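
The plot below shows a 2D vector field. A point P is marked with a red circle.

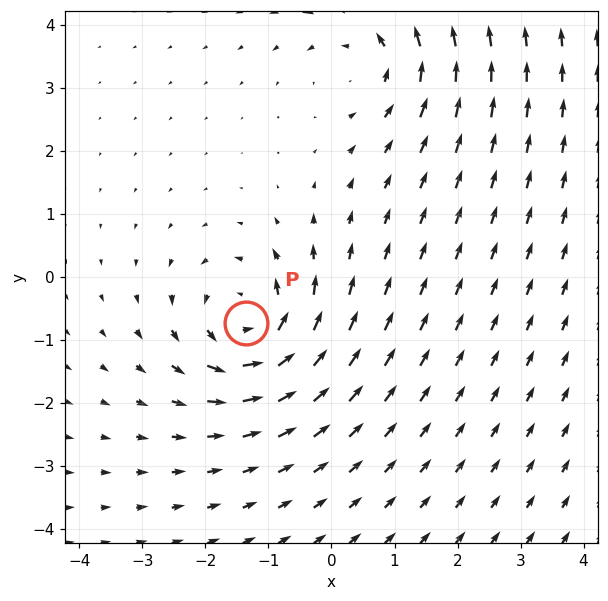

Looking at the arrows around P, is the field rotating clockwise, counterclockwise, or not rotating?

counterclockwise

Near P at (-1.4, -0.7) the arrows circulate counterclockwise. The curl (z-component) there is about +6; positive curl means counterclockwise rotation.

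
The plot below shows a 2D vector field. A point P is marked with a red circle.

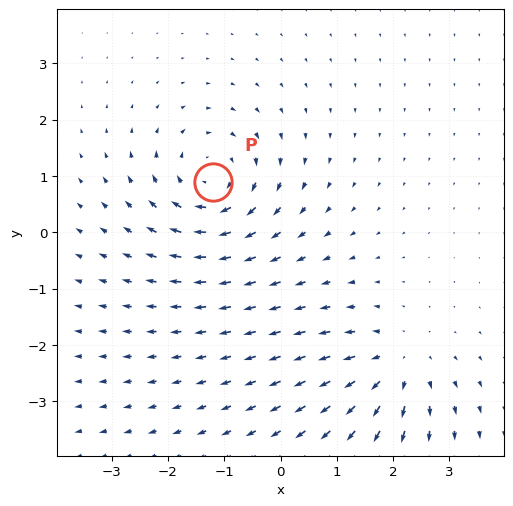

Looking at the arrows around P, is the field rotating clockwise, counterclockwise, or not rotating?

Near P at (-1.2, 0.9) the arrows circulate clockwise. The curl (z-component) there is about -5; negative curl means clockwise rotation.

clockwise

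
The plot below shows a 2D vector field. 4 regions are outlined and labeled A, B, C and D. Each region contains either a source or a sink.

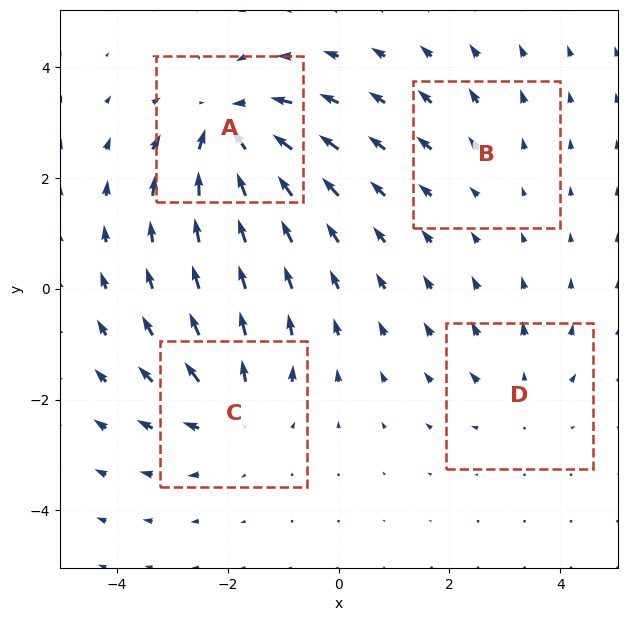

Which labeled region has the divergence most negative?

Divergence at each region's feature centre — A: about -7, B: about +2, C: about +5, D: about +3. Region A is most negative.

A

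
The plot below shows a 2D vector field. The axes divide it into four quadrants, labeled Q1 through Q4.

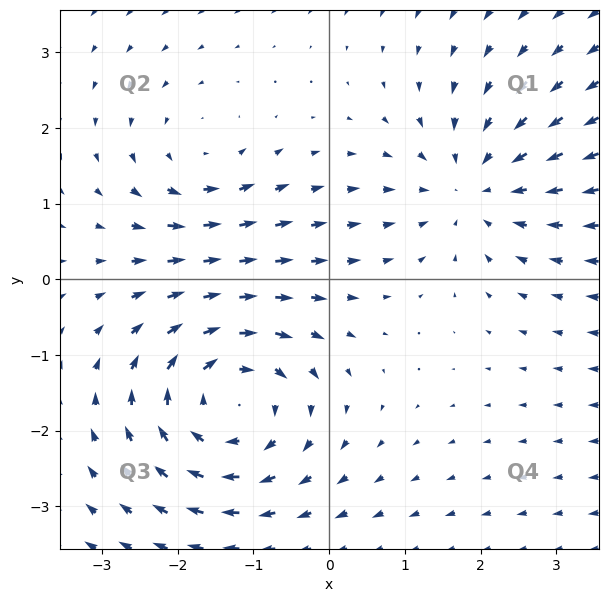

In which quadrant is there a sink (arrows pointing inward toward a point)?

The sink sits at approximately (1.9, 1.2), which lies in quadrant Q1. The divergence there is about -3, negative as expected for a sink.

Q1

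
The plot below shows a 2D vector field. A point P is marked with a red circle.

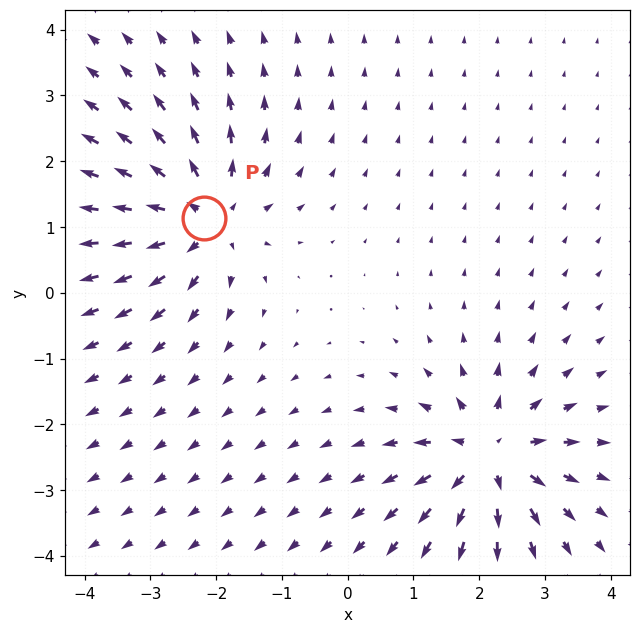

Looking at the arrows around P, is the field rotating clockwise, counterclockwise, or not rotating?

Near P at (-2.2, 1.1) the arrows show no circulation. The curl there is ≈0.

not rotating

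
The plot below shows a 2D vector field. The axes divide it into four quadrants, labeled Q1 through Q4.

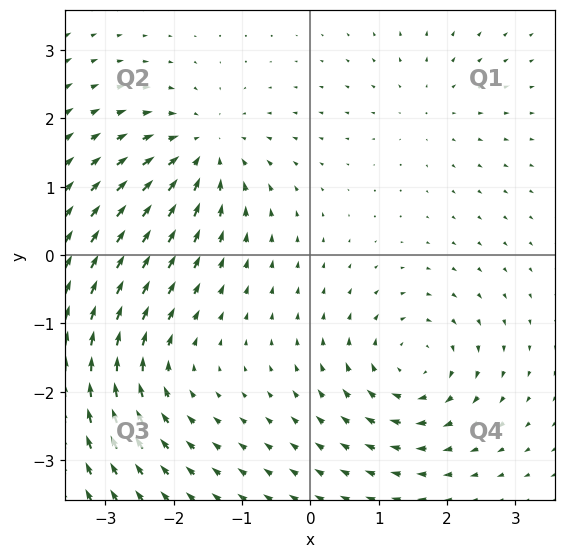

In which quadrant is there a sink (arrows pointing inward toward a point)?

The sink sits at approximately (-1.6, 1.5), which lies in quadrant Q2. The divergence there is about -6, negative as expected for a sink.

Q2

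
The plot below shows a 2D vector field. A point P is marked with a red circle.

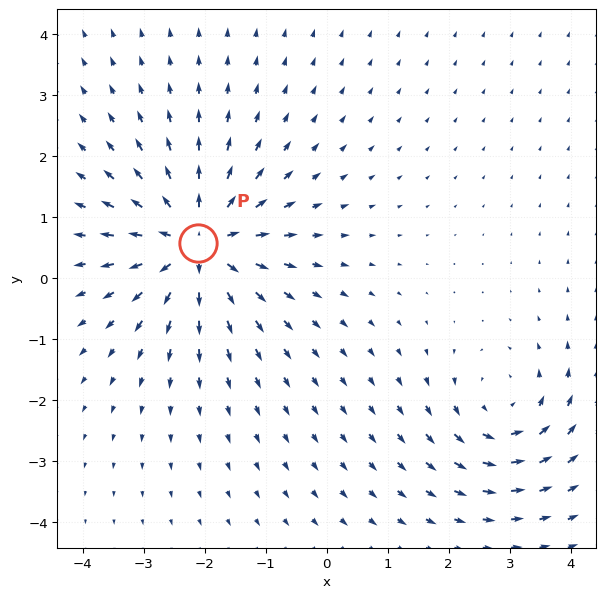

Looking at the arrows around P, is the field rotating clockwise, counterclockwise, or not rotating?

not rotating

Near P at (-2.1, 0.6) the arrows show no circulation. The curl there is ≈0.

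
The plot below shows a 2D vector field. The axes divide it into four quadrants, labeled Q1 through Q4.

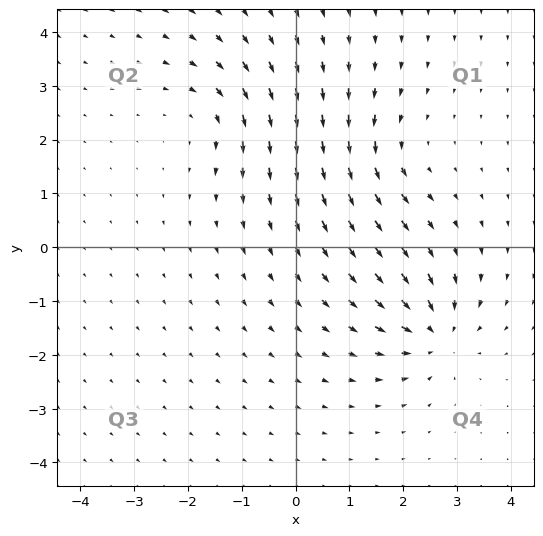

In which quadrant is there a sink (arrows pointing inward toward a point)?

The sink sits at approximately (2.6, -1.6), which lies in quadrant Q4. The divergence there is about -6, negative as expected for a sink.

Q4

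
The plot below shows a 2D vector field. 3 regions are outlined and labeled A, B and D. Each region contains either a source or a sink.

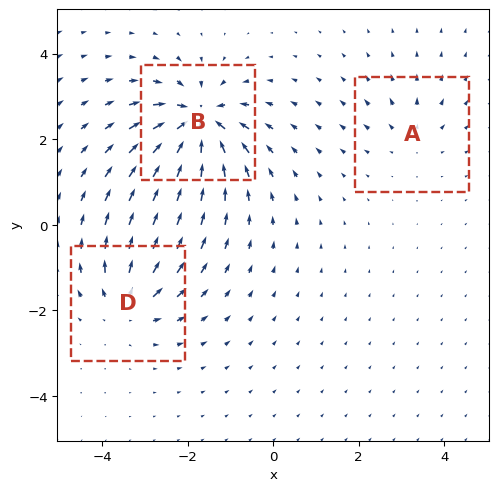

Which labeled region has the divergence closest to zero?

Divergence at each region's feature centre — A: about +2, B: about -7, D: about +4. Region A is closest to zero.

A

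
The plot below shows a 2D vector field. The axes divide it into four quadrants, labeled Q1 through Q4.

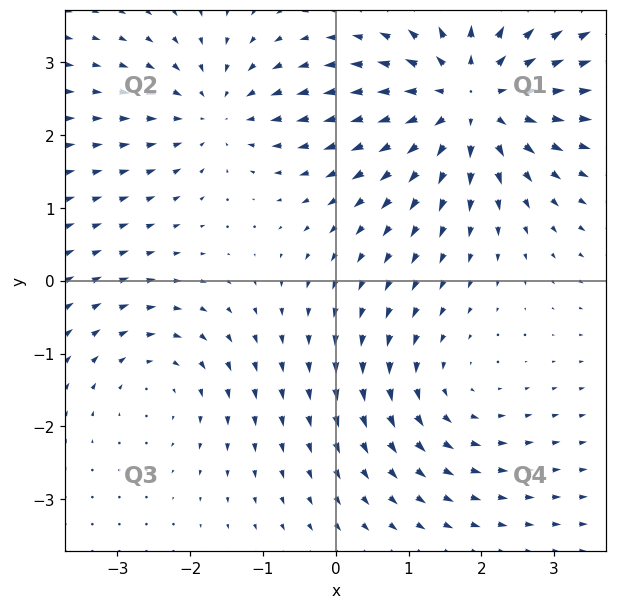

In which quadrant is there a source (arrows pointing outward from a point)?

The source sits at approximately (1.8, 2.5), which lies in quadrant Q1. The divergence there is about +5, positive as expected for a source.

Q1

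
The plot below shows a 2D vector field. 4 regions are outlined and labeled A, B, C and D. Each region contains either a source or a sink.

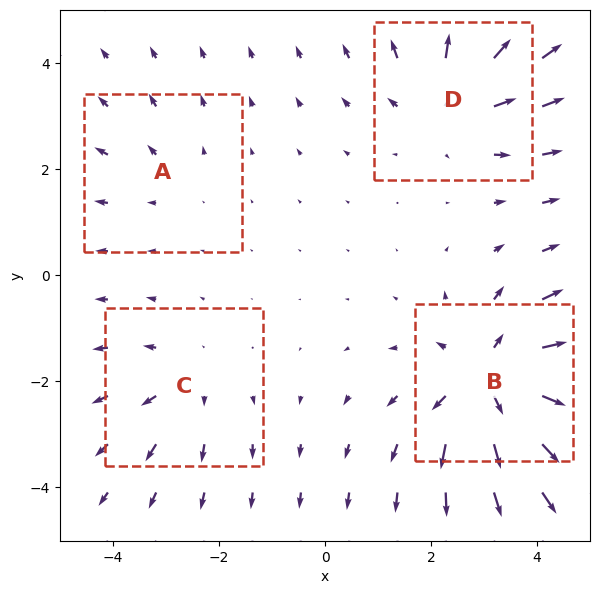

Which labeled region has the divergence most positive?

B

Divergence at each region's feature centre — A: about +2, B: about +7, C: about +3, D: about +4. Region B is most positive.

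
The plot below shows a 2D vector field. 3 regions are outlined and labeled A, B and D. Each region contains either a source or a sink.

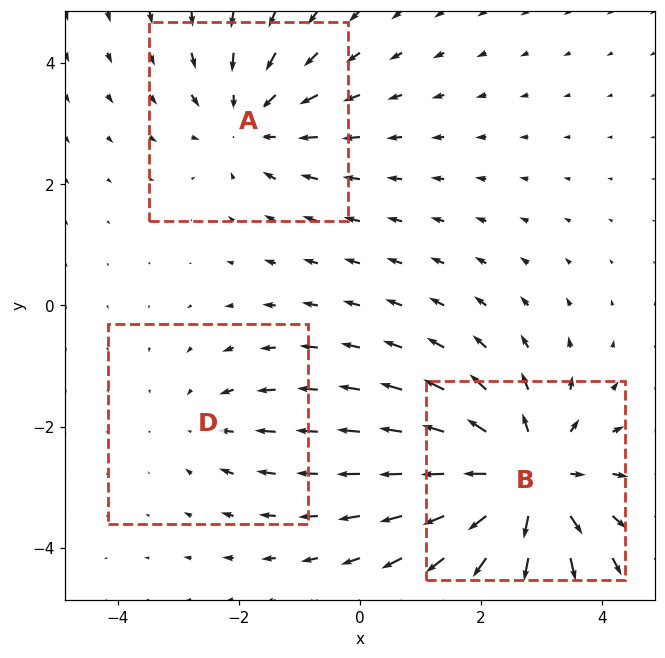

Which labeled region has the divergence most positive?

Divergence at each region's feature centre — A: about -3, B: about +5, D: about -2. Region B is most positive.

B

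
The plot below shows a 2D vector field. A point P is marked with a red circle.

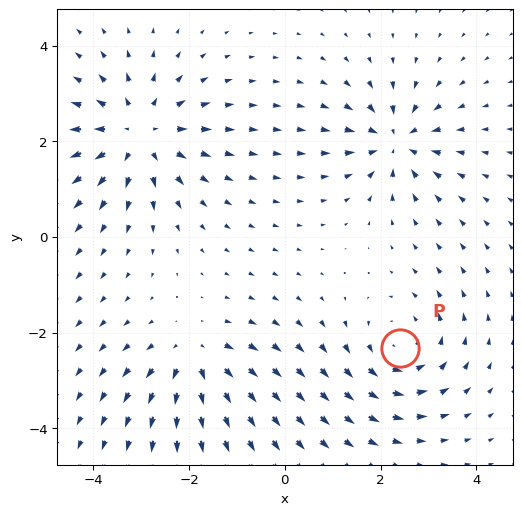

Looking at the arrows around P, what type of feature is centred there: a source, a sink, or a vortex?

At P (2.4, -2.3) the arrows circulate counterclockwise. Divergence ≈0, curl about +3 — near-zero divergence with nonzero curl is a vortex.

vortex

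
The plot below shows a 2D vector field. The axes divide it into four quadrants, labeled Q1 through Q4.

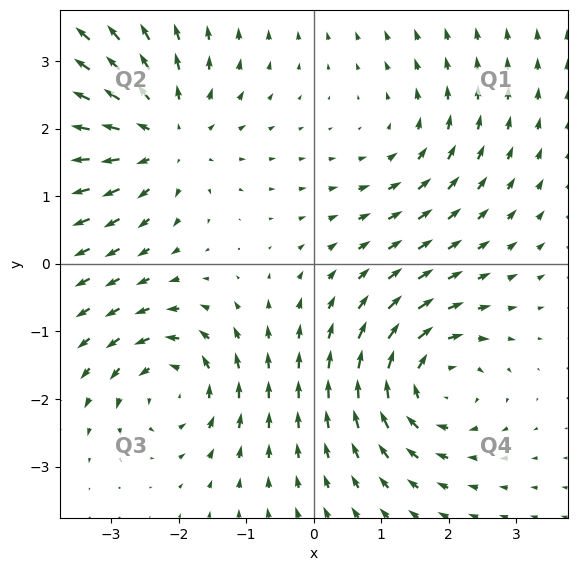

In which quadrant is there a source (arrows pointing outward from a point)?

Q2

The source sits at approximately (-2.2, 1.9), which lies in quadrant Q2. The divergence there is about +5, positive as expected for a source.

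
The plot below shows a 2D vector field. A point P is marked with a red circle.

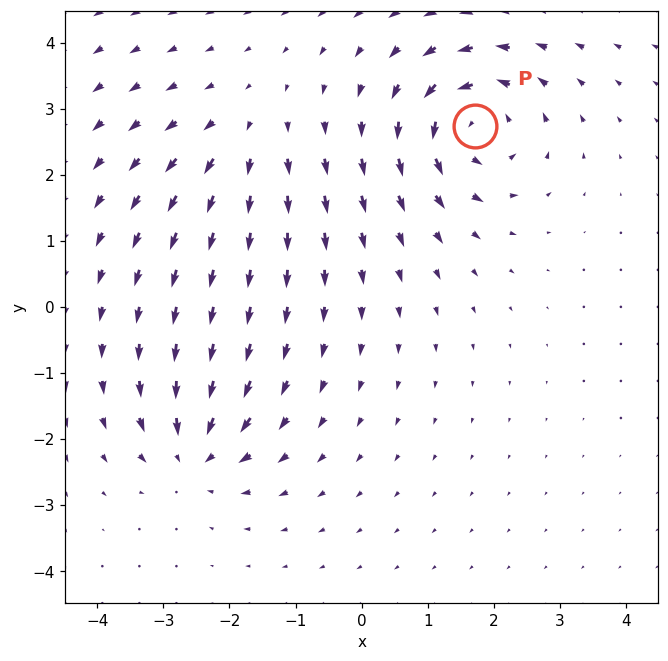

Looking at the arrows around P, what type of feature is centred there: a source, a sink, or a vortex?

vortex

At P (1.7, 2.7) the arrows circulate counterclockwise. Divergence ≈0, curl about +6 — near-zero divergence with nonzero curl is a vortex.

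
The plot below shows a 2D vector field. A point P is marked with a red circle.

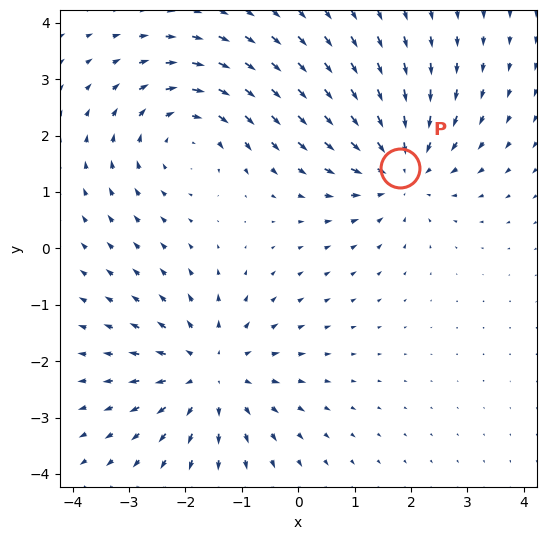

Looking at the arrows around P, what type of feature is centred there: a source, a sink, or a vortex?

At P (1.8, 1.4) the arrows converge inward. Divergence about -3, curl ≈0 — negative divergence with near-zero curl is a sink.

sink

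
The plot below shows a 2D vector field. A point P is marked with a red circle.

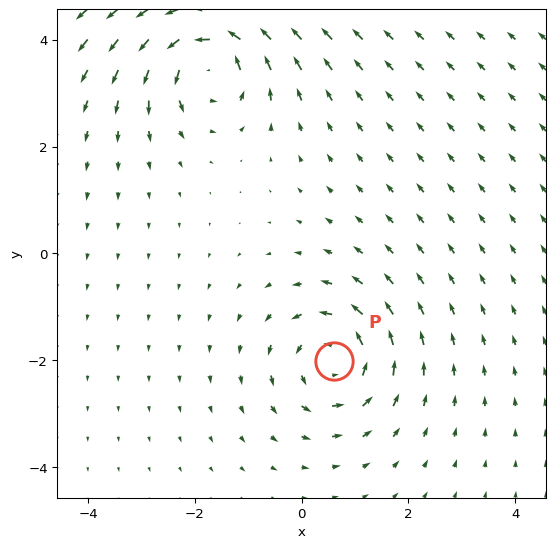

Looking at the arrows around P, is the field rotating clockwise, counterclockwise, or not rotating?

Near P at (0.6, -2.0) the arrows circulate counterclockwise. The curl (z-component) there is about +4; positive curl means counterclockwise rotation.

counterclockwise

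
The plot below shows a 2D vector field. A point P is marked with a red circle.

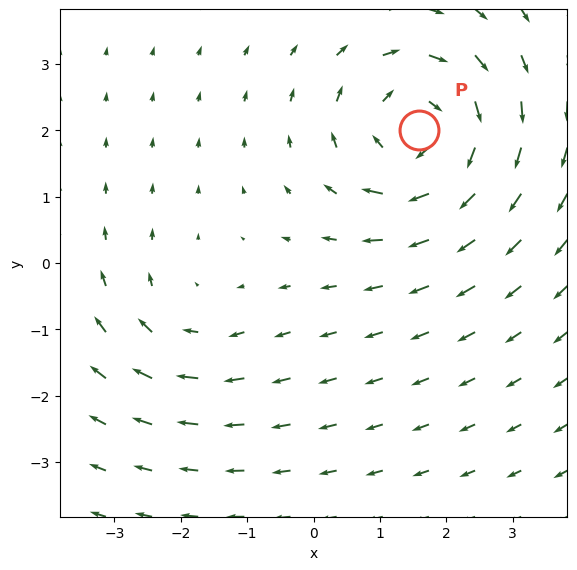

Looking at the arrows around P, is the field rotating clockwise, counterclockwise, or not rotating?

Near P at (1.6, 2.0) the arrows circulate clockwise. The curl (z-component) there is about -5; negative curl means clockwise rotation.

clockwise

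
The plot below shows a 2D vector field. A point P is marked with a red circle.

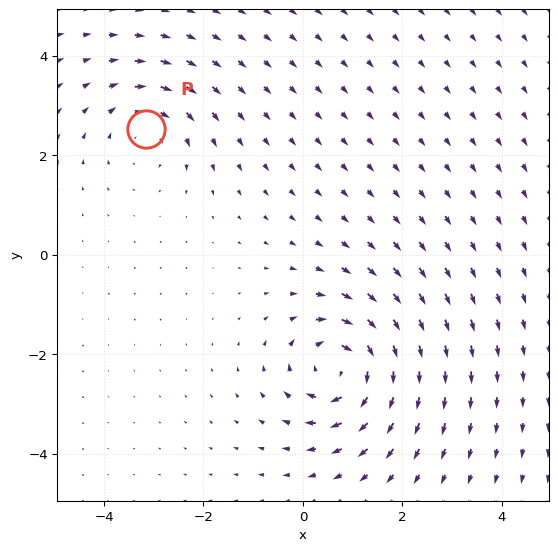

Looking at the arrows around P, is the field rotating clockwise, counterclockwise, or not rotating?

clockwise

Near P at (-3.1, 2.5) the arrows circulate clockwise. The curl (z-component) there is about -3; negative curl means clockwise rotation.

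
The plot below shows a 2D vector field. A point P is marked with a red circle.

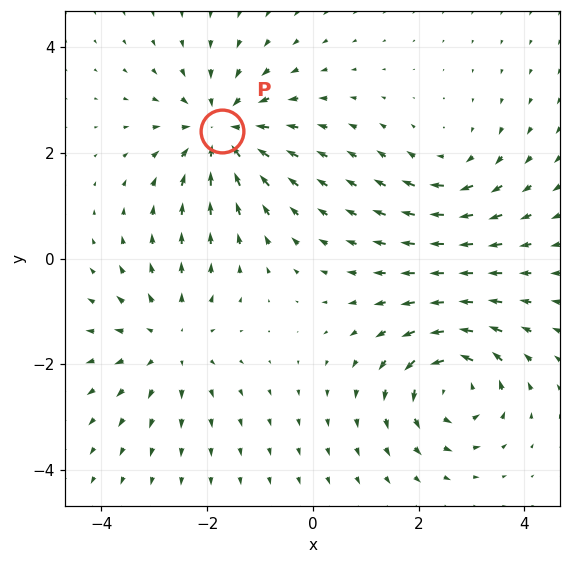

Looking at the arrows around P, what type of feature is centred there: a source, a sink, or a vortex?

sink

At P (-1.7, 2.4) the arrows converge inward. Divergence about -5, curl ≈0 — negative divergence with near-zero curl is a sink.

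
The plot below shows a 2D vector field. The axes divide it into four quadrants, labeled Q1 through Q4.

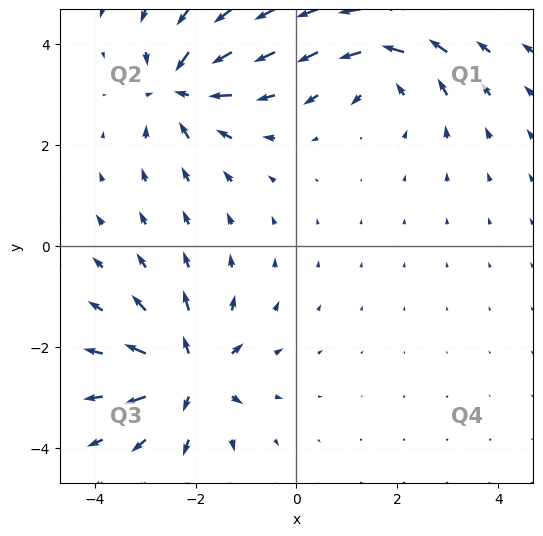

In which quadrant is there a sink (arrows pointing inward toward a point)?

Q2

The sink sits at approximately (-2.3, 3.1), which lies in quadrant Q2. The divergence there is about -6, negative as expected for a sink.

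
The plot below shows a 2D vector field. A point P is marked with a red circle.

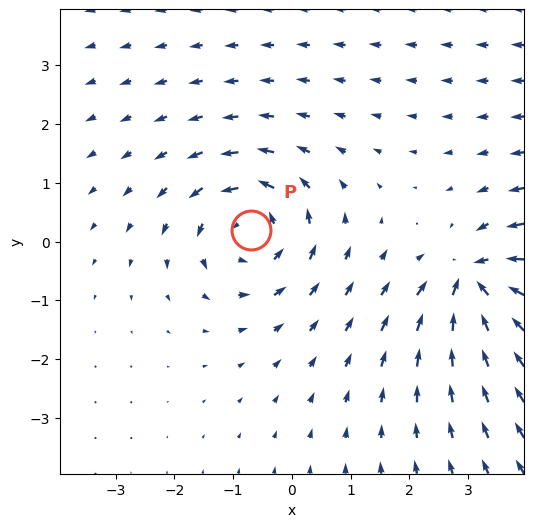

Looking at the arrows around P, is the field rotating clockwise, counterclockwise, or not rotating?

Near P at (-0.7, 0.2) the arrows circulate counterclockwise. The curl (z-component) there is about +4; positive curl means counterclockwise rotation.

counterclockwise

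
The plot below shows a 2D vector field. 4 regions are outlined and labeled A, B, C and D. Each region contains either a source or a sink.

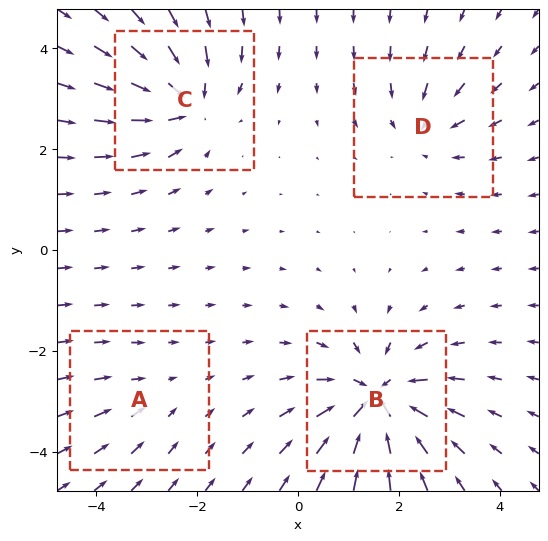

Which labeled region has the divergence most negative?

Divergence at each region's feature centre — A: about -2, B: about -8, C: about -6, D: about -4. Region B is most negative.

B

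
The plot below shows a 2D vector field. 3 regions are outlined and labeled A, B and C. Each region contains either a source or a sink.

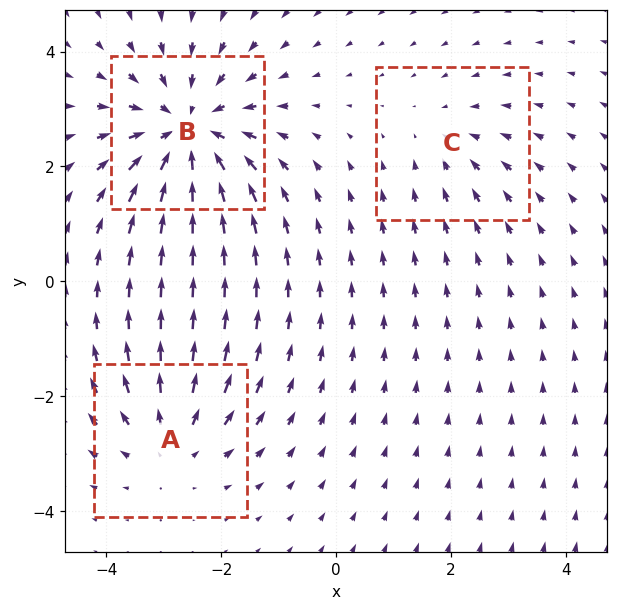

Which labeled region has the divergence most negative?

B

Divergence at each region's feature centre — A: about +3, B: about -5, C: about -2. Region B is most negative.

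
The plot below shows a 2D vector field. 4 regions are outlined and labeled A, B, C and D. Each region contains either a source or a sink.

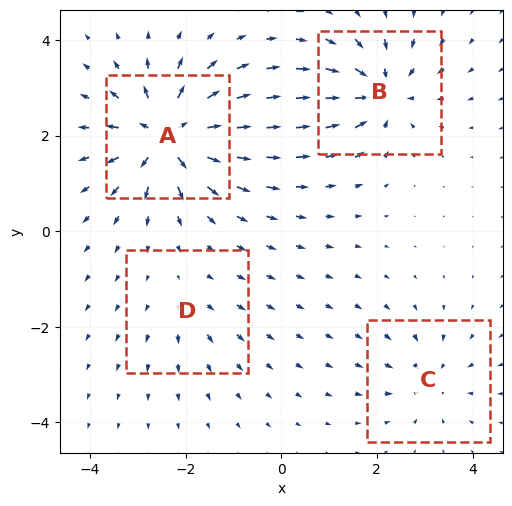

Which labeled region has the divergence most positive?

Divergence at each region's feature centre — A: about +9, B: about -6, C: about -4, D: about +2. Region A is most positive.

A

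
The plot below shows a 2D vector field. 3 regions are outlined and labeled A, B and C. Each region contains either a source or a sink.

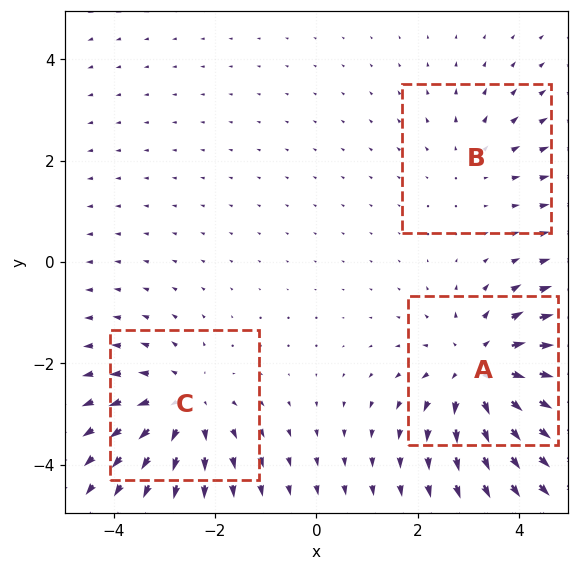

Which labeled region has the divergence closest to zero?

B

Divergence at each region's feature centre — A: about +4, B: about +2, C: about +3. Region B is closest to zero.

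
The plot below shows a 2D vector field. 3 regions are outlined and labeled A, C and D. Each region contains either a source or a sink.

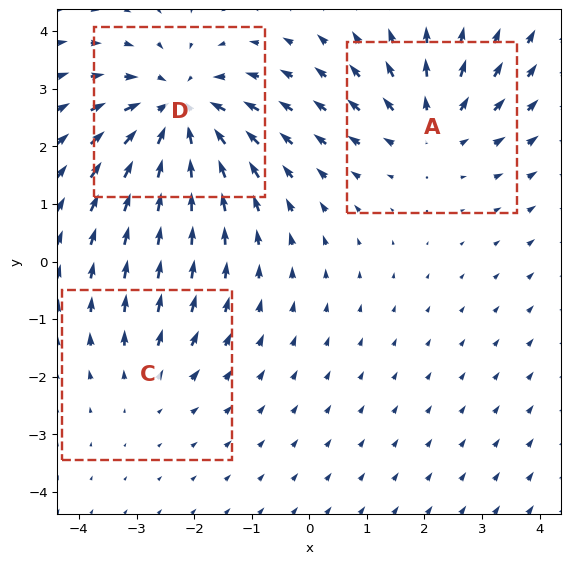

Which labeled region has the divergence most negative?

Divergence at each region's feature centre — A: about +3, C: about +2, D: about -4. Region D is most negative.

D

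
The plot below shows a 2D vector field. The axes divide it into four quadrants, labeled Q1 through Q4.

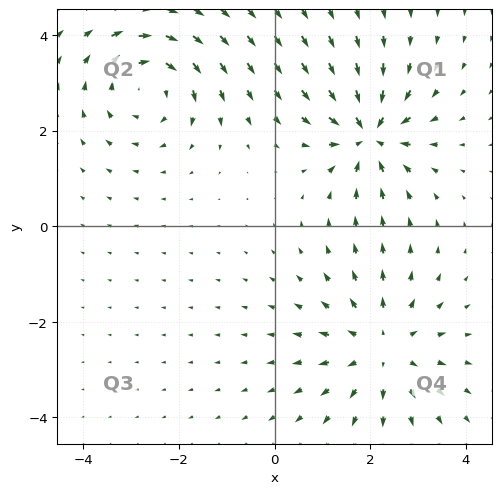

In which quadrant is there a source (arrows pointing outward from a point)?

Q4

The source sits at approximately (2.3, -2.6), which lies in quadrant Q4. The divergence there is about +4, positive as expected for a source.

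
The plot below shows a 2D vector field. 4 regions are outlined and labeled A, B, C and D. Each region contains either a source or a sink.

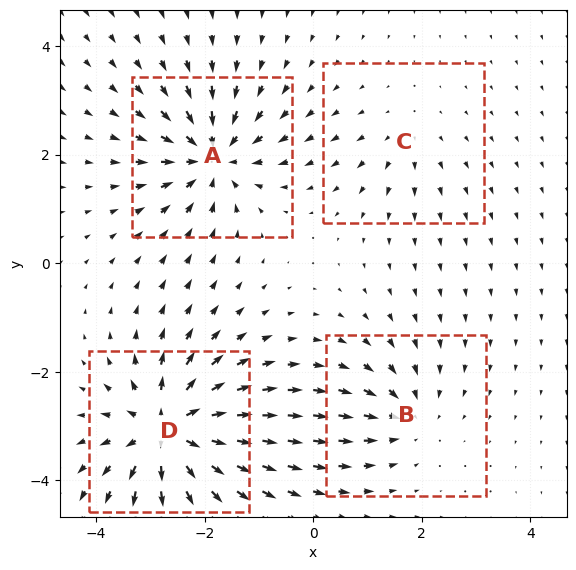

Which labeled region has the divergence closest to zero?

Divergence at each region's feature centre — A: about -6, B: about -4, C: about +2, D: about +8. Region C is closest to zero.

C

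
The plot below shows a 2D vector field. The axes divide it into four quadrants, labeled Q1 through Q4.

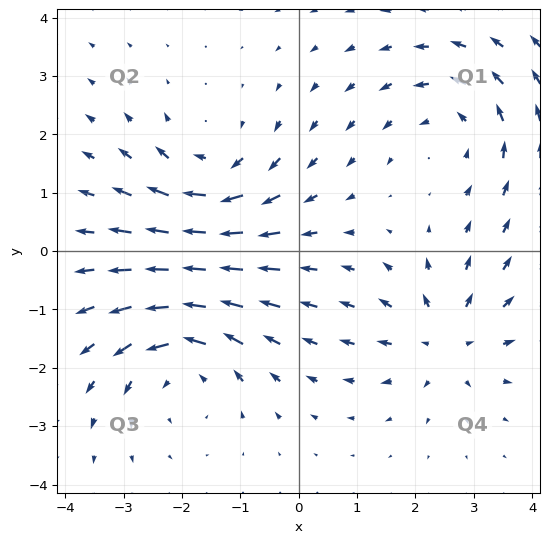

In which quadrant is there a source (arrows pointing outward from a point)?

Q4

The source sits at approximately (2.5, -1.5), which lies in quadrant Q4. The divergence there is about +3, positive as expected for a source.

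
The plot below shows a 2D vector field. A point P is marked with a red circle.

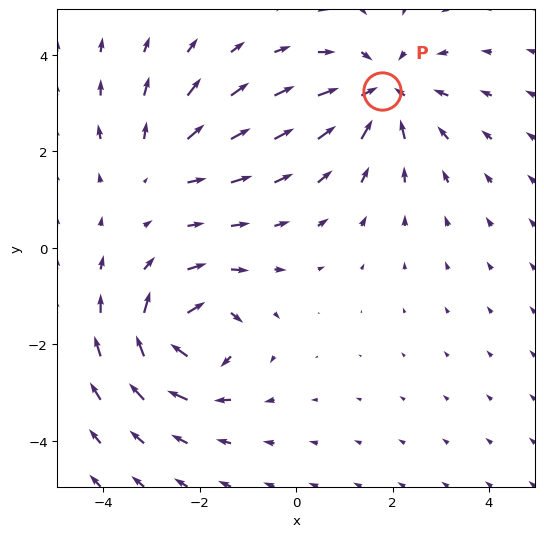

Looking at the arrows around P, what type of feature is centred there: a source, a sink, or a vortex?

At P (1.8, 3.2) the arrows converge inward. Divergence about -5, curl ≈0 — negative divergence with near-zero curl is a sink.

sink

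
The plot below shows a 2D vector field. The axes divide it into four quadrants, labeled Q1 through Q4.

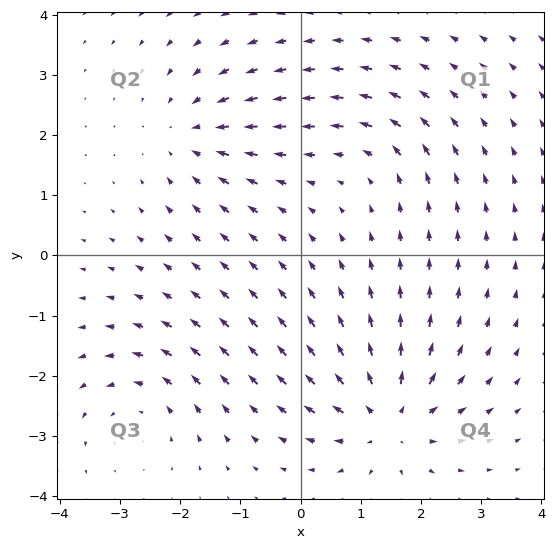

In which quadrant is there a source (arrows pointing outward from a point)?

Q4

The source sits at approximately (1.4, -2.7), which lies in quadrant Q4. The divergence there is about +5, positive as expected for a source.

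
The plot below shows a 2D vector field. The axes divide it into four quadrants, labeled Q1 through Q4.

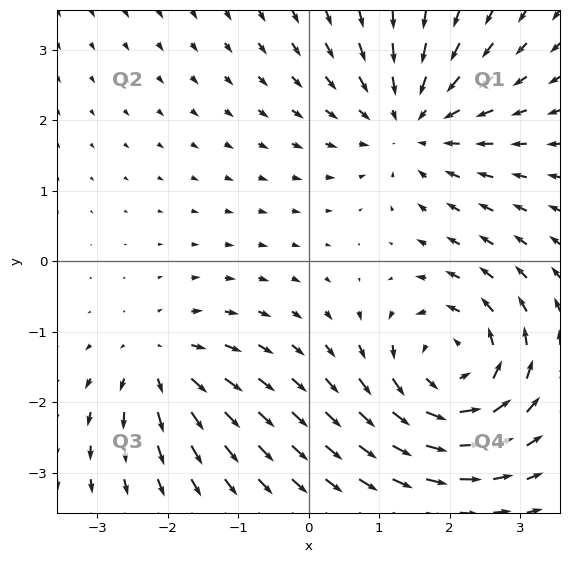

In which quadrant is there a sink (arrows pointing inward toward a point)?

Q1

The sink sits at approximately (1.5, 2.0), which lies in quadrant Q1. The divergence there is about -4, negative as expected for a sink.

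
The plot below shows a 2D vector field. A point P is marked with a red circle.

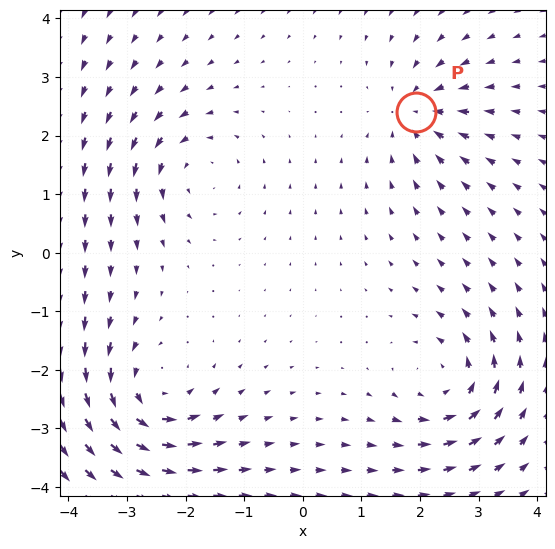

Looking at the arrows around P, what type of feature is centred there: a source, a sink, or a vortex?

At P (1.9, 2.4) the arrows converge inward. Divergence about -4, curl ≈0 — negative divergence with near-zero curl is a sink.

sink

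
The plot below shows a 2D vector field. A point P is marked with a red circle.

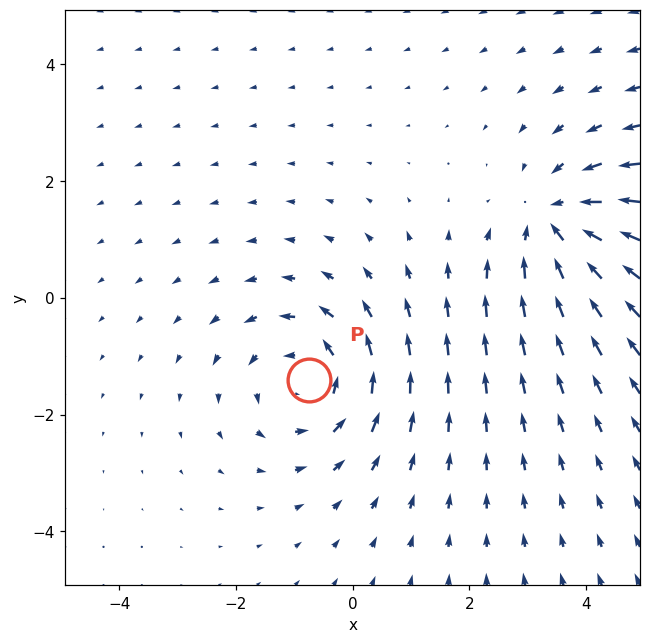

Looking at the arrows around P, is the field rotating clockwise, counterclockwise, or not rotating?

Near P at (-0.7, -1.4) the arrows circulate counterclockwise. The curl (z-component) there is about +4; positive curl means counterclockwise rotation.

counterclockwise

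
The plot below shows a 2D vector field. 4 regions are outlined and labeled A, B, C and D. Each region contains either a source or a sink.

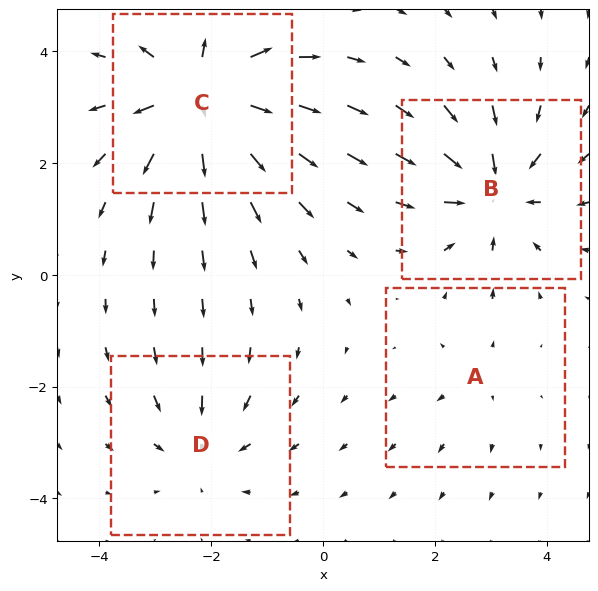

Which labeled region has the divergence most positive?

Divergence at each region's feature centre — A: about +2, B: about -5, C: about +7, D: about -3. Region C is most positive.

C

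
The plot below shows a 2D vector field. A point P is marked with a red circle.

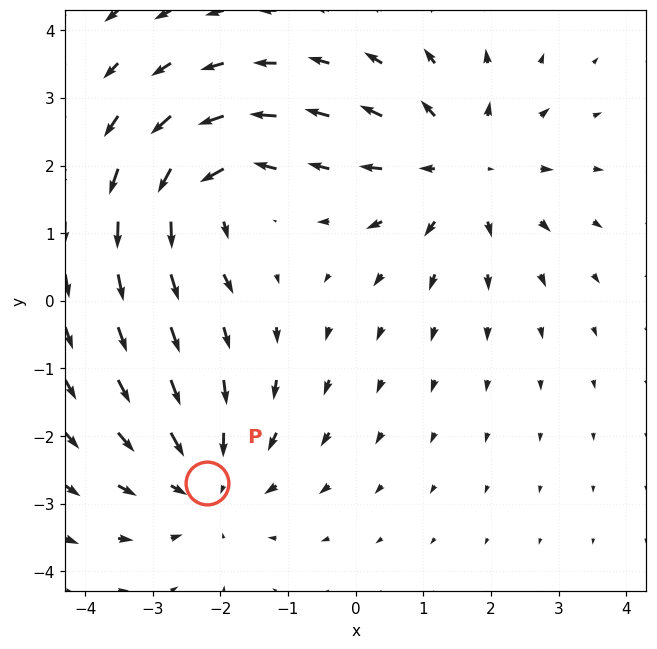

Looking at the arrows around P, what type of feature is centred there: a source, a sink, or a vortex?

sink

At P (-2.2, -2.7) the arrows converge inward. Divergence about -3, curl ≈0 — negative divergence with near-zero curl is a sink.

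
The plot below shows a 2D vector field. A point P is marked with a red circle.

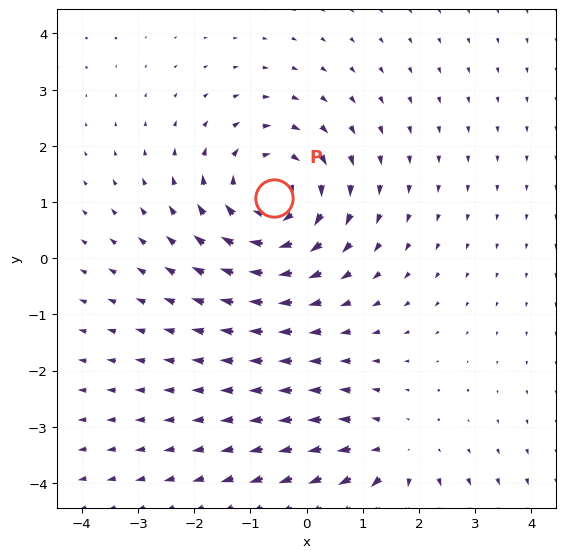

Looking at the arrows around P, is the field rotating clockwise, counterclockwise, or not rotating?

Near P at (-0.6, 1.1) the arrows circulate clockwise. The curl (z-component) there is about -3; negative curl means clockwise rotation.

clockwise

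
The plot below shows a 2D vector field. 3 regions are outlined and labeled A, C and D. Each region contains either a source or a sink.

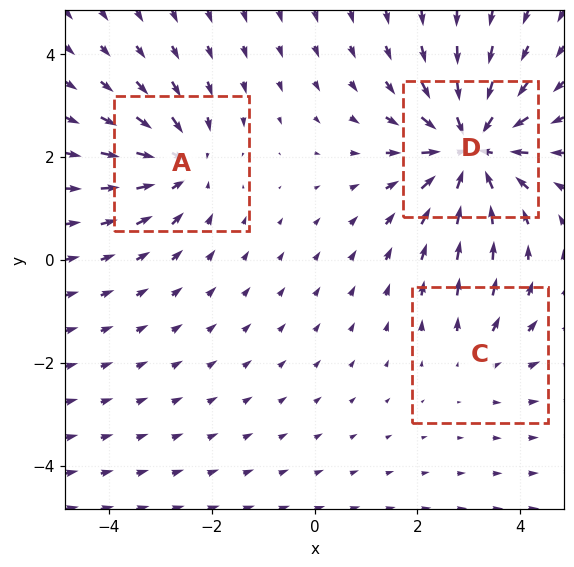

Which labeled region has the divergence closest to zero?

Divergence at each region's feature centre — A: about -4, C: about +2, D: about -6. Region C is closest to zero.

C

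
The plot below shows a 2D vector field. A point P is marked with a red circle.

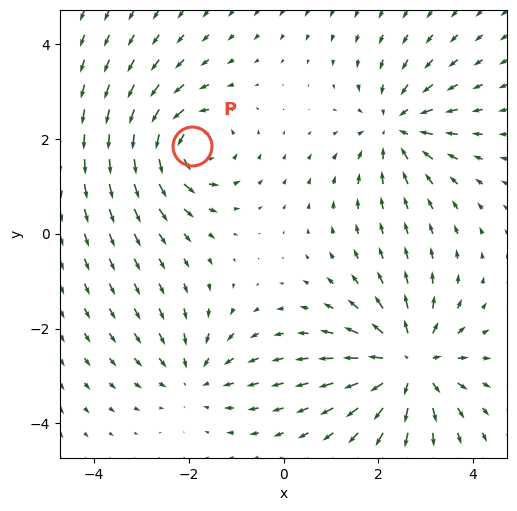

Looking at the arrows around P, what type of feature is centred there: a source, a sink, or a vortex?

At P (-1.9, 1.8) the arrows circulate counterclockwise. Divergence ≈0, curl about +5 — near-zero divergence with nonzero curl is a vortex.

vortex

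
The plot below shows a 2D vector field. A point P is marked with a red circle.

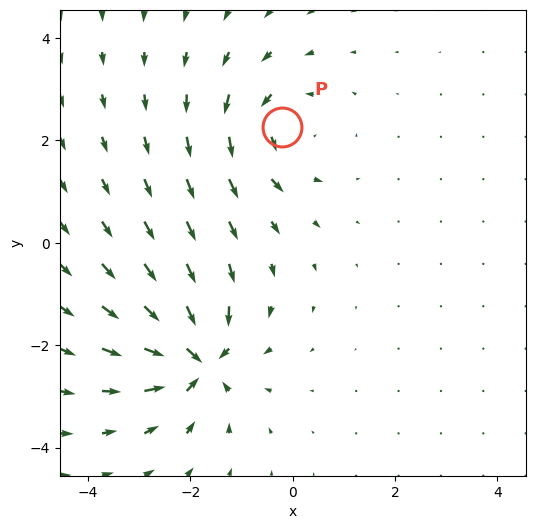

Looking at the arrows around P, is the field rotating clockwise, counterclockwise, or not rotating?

Near P at (-0.2, 2.3) the arrows circulate counterclockwise. The curl (z-component) there is about +3; positive curl means counterclockwise rotation.

counterclockwise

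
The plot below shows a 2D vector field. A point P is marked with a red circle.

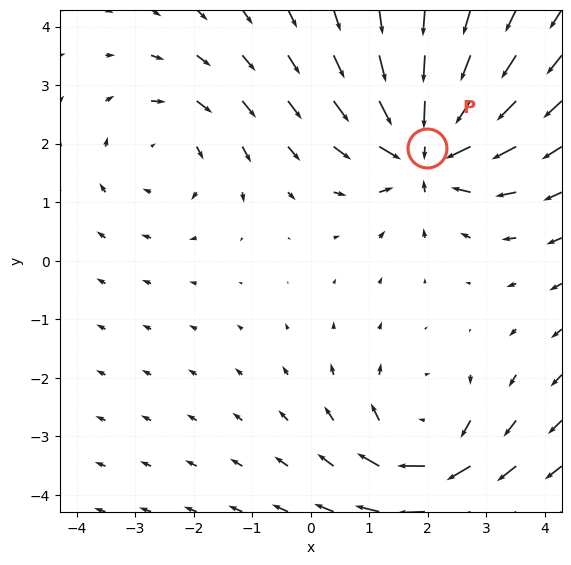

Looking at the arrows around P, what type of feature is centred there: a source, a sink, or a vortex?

sink

At P (2.0, 1.9) the arrows converge inward. Divergence about -6, curl ≈0 — negative divergence with near-zero curl is a sink.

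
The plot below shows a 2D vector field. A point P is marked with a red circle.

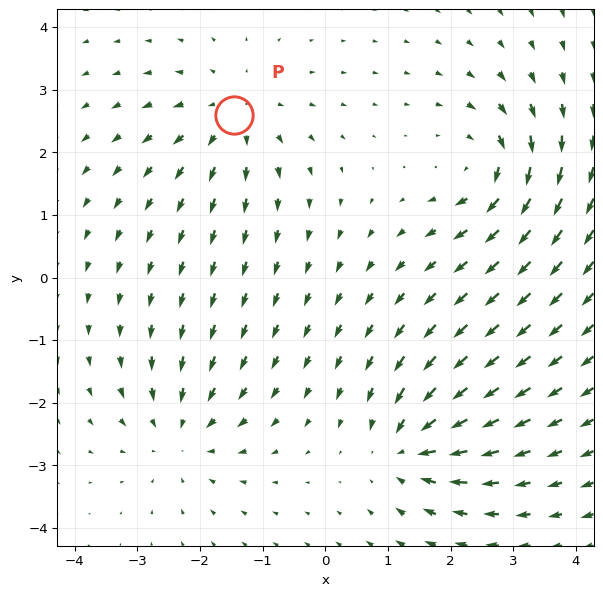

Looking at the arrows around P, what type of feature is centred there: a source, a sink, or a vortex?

source

At P (-1.5, 2.6) the arrows spread outward. Divergence about +4, curl ≈0 — positive divergence with near-zero curl is a source.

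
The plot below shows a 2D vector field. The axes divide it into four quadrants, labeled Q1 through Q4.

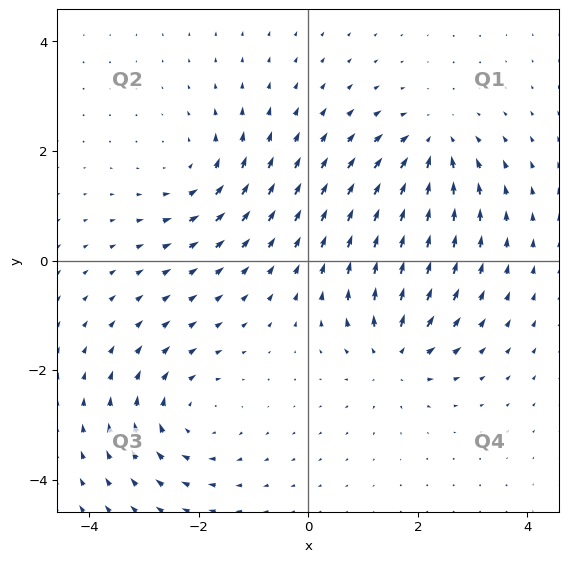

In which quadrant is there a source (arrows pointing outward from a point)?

The source sits at approximately (1.6, -1.7), which lies in quadrant Q4. The divergence there is about +6, positive as expected for a source.

Q4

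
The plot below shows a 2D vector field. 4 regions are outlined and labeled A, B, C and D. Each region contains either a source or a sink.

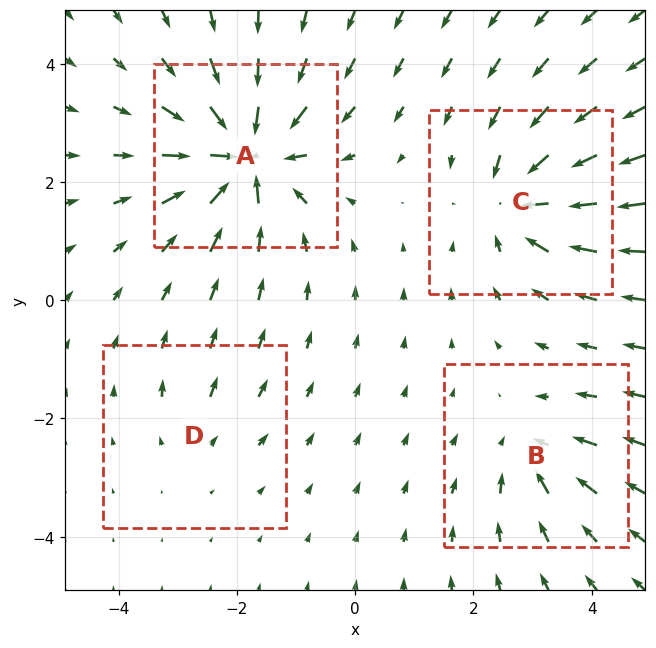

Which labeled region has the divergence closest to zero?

Divergence at each region's feature centre — A: about -9, B: about -4, C: about -6, D: about +2. Region D is closest to zero.

D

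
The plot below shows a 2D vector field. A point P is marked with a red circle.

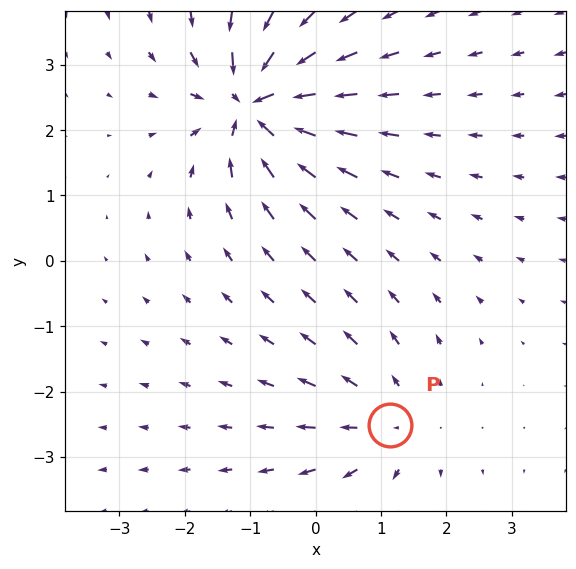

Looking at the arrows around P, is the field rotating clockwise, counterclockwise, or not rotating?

Near P at (1.1, -2.5) the arrows show no circulation. The curl there is ≈0.

not rotating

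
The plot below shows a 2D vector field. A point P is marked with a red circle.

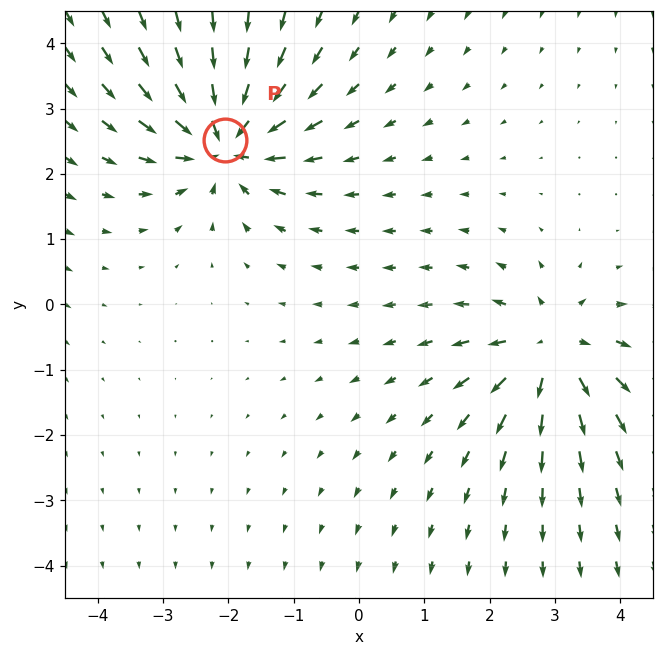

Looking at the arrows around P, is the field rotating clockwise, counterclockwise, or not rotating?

not rotating

Near P at (-2.1, 2.5) the arrows show no circulation. The curl there is ≈0.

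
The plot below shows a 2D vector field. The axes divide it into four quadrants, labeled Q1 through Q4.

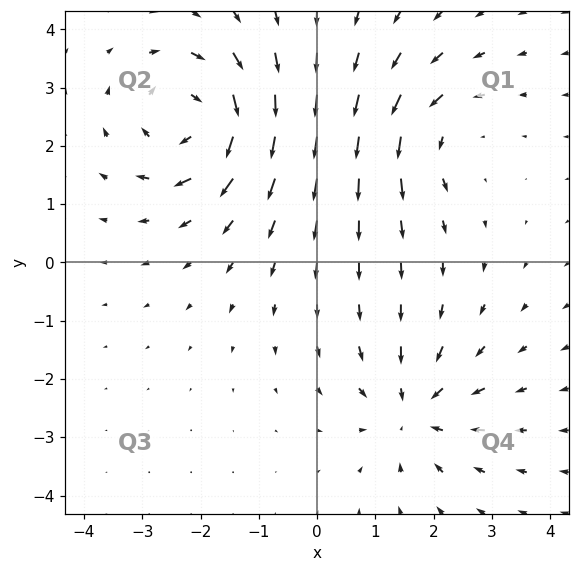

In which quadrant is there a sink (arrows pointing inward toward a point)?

The sink sits at approximately (1.7, -2.5), which lies in quadrant Q4. The divergence there is about -3, negative as expected for a sink.

Q4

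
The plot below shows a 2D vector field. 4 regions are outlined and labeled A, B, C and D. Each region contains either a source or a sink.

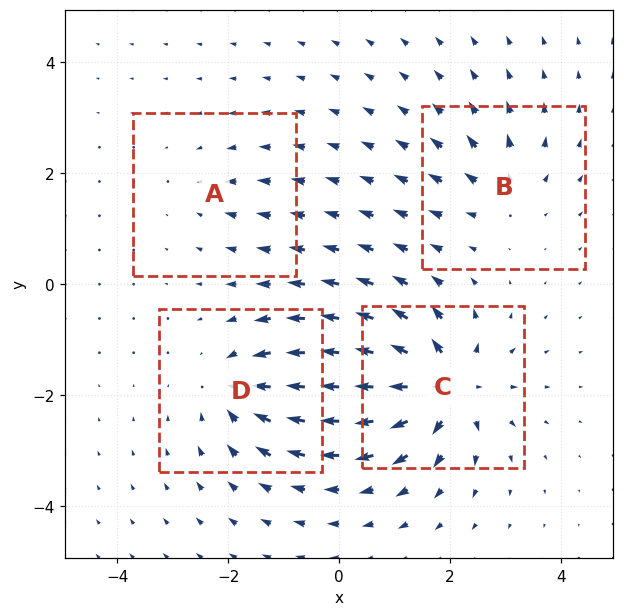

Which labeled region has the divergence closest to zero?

A

Divergence at each region's feature centre — A: about -2, B: about +4, C: about +9, D: about -6. Region A is closest to zero.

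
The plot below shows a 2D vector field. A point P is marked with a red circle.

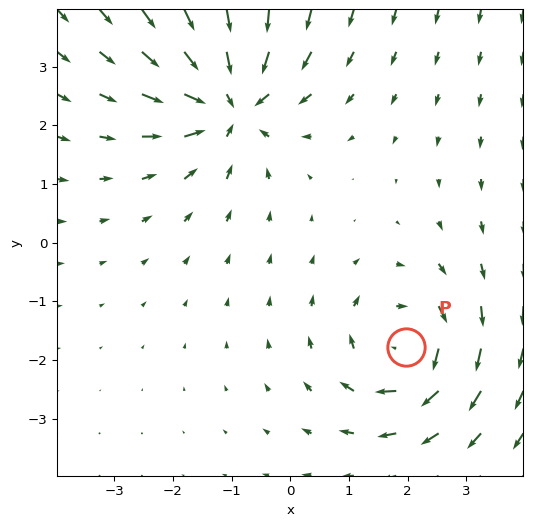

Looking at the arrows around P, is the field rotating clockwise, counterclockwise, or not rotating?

clockwise

Near P at (2.0, -1.8) the arrows circulate clockwise. The curl (z-component) there is about -5; negative curl means clockwise rotation.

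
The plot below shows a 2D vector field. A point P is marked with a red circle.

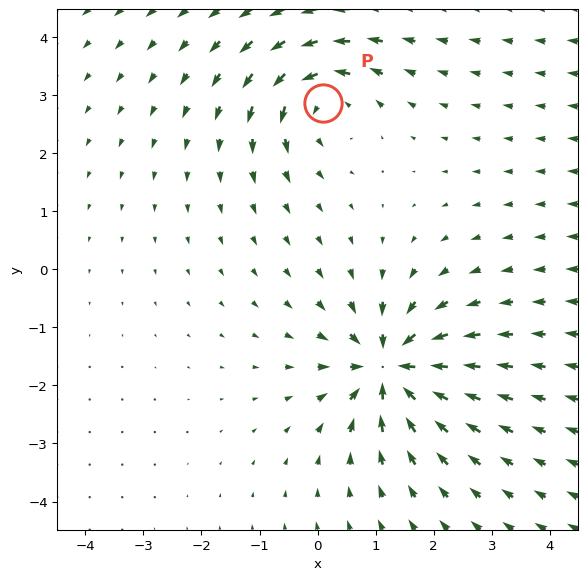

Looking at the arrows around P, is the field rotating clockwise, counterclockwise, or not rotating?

counterclockwise

Near P at (0.1, 2.9) the arrows circulate counterclockwise. The curl (z-component) there is about +4; positive curl means counterclockwise rotation.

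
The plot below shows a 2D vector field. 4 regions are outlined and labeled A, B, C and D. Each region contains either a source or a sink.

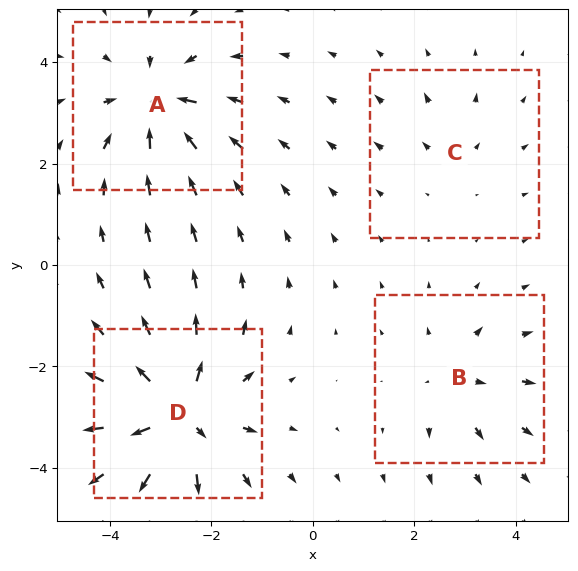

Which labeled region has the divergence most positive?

Divergence at each region's feature centre — A: about -6, B: about +4, C: about +2, D: about +7. Region D is most positive.

D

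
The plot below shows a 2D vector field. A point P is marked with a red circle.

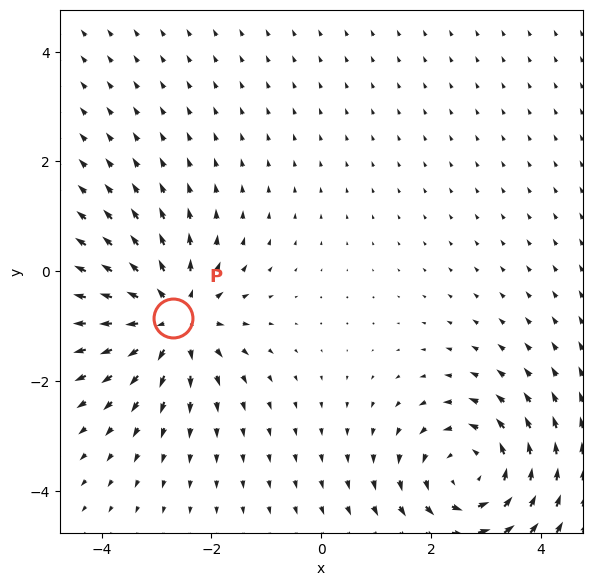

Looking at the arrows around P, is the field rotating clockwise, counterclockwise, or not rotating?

not rotating

Near P at (-2.7, -0.9) the arrows show no circulation. The curl there is ≈0.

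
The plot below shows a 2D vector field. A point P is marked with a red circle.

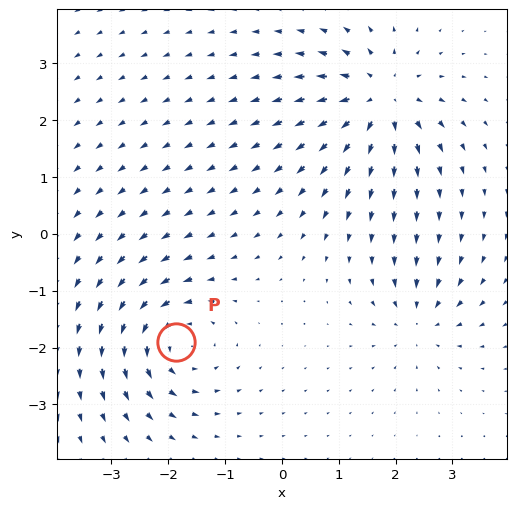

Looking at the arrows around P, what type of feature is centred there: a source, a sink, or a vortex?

vortex

At P (-1.9, -1.9) the arrows circulate counterclockwise. Divergence ≈0, curl about +5 — near-zero divergence with nonzero curl is a vortex.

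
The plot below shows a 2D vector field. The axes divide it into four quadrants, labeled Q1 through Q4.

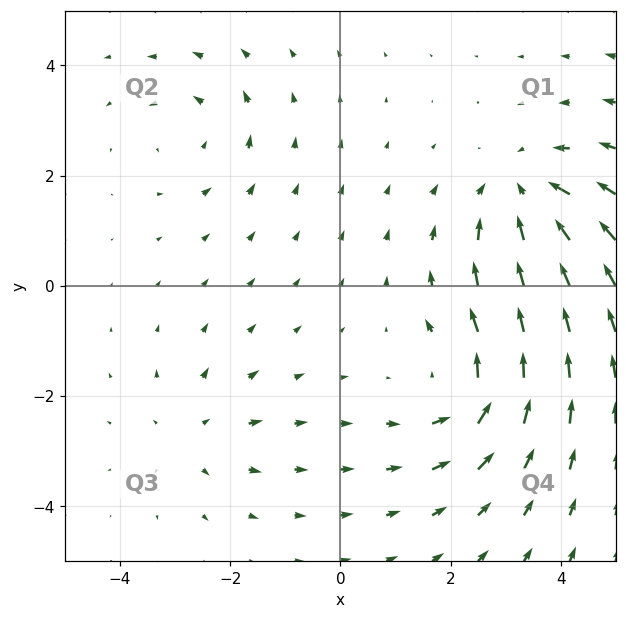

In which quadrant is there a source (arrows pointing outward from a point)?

Q3

The source sits at approximately (-2.6, -2.7), which lies in quadrant Q3. The divergence there is about +3, positive as expected for a source.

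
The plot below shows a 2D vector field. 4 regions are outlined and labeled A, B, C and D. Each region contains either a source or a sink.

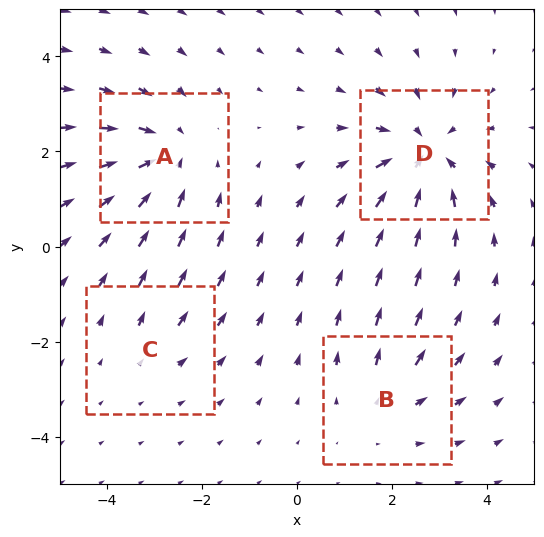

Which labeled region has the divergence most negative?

D

Divergence at each region's feature centre — A: about -5, B: about +3, C: about +2, D: about -6. Region D is most negative.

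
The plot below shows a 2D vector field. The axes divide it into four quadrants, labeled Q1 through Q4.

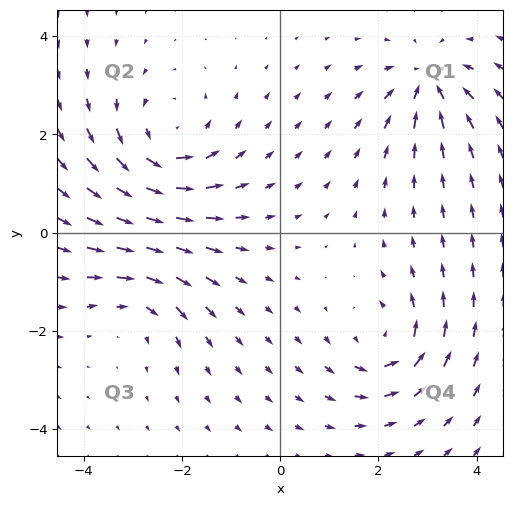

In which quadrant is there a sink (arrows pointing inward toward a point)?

The sink sits at approximately (3.0, 3.1), which lies in quadrant Q1. The divergence there is about -4, negative as expected for a sink.

Q1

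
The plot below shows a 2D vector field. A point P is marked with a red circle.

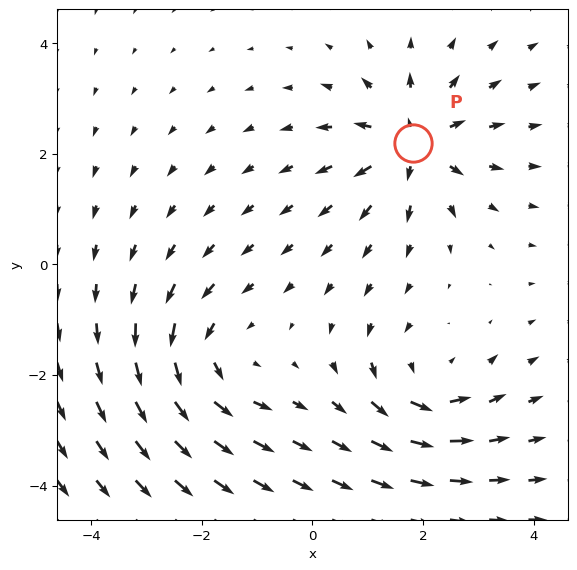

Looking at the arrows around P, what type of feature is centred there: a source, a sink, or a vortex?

source

At P (1.8, 2.2) the arrows spread outward. Divergence about +5, curl ≈0 — positive divergence with near-zero curl is a source.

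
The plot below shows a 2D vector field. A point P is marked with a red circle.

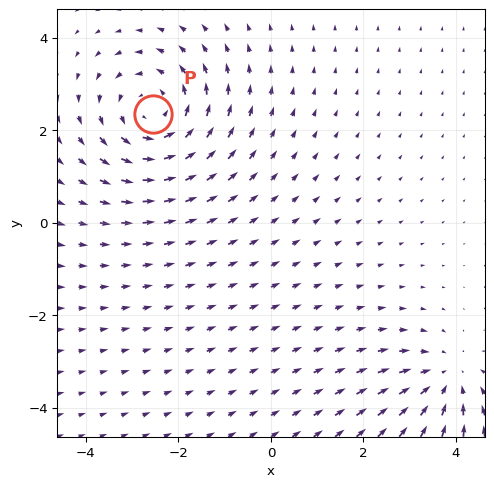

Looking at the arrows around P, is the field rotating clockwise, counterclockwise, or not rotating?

Near P at (-2.5, 2.4) the arrows circulate counterclockwise. The curl (z-component) there is about +3; positive curl means counterclockwise rotation.

counterclockwise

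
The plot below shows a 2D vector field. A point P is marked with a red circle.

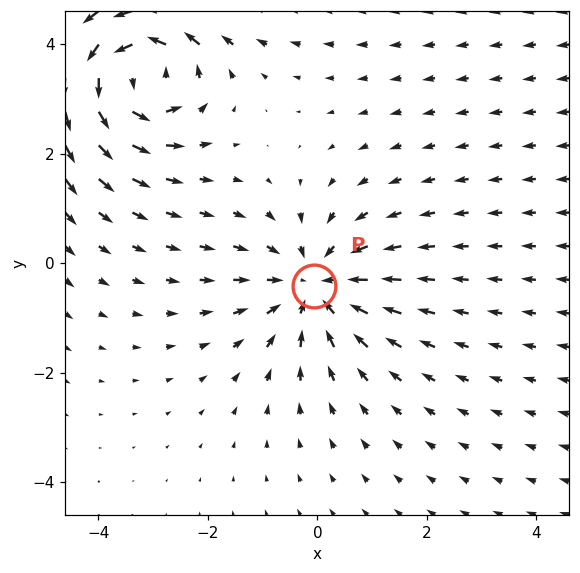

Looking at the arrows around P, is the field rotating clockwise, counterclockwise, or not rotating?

not rotating

Near P at (-0.1, -0.4) the arrows show no circulation. The curl there is ≈0.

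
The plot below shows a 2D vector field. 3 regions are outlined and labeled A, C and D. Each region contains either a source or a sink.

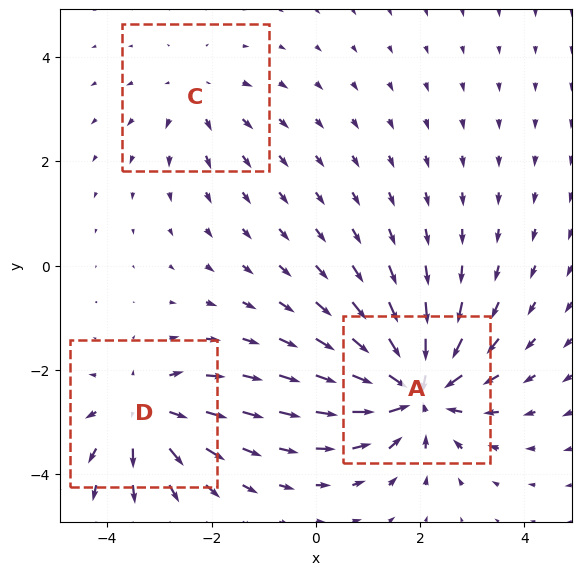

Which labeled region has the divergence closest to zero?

Divergence at each region's feature centre — A: about -5, C: about +2, D: about +4. Region C is closest to zero.

C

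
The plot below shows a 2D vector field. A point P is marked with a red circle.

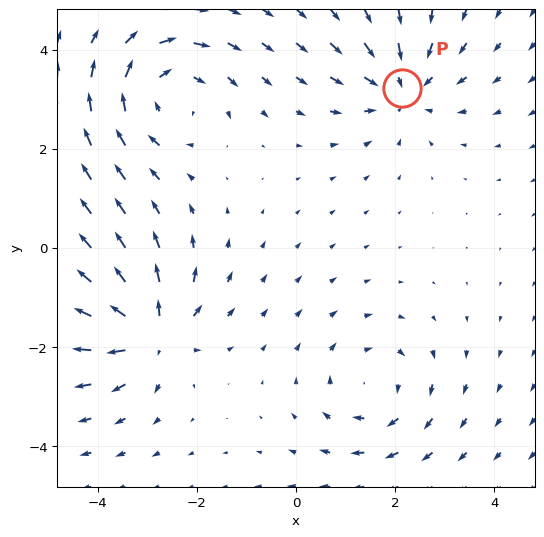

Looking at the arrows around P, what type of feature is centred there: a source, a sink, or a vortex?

At P (2.1, 3.2) the arrows converge inward. Divergence about -3, curl ≈0 — negative divergence with near-zero curl is a sink.

sink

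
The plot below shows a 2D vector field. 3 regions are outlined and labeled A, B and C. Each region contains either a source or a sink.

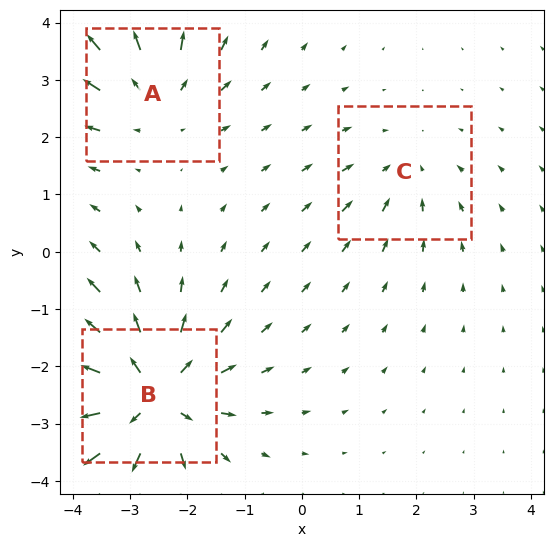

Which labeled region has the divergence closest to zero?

C

Divergence at each region's feature centre — A: about +3, B: about +5, C: about -2. Region C is closest to zero.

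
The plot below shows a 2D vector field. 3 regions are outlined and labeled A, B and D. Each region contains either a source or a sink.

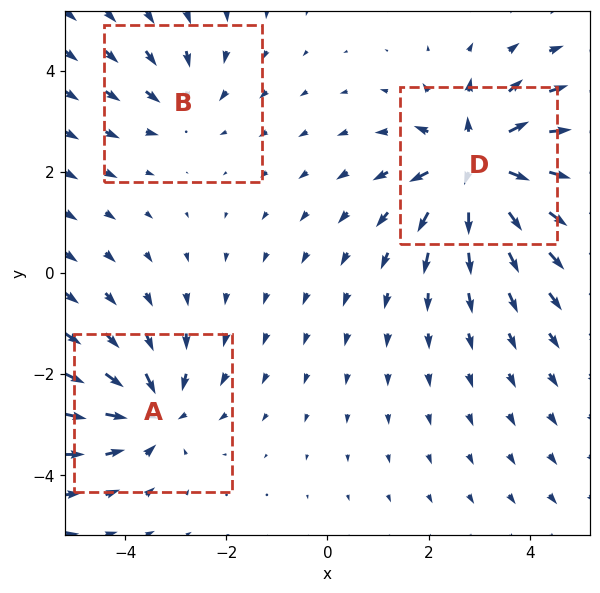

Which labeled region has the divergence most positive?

Divergence at each region's feature centre — A: about -4, B: about -2, D: about +5. Region D is most positive.

D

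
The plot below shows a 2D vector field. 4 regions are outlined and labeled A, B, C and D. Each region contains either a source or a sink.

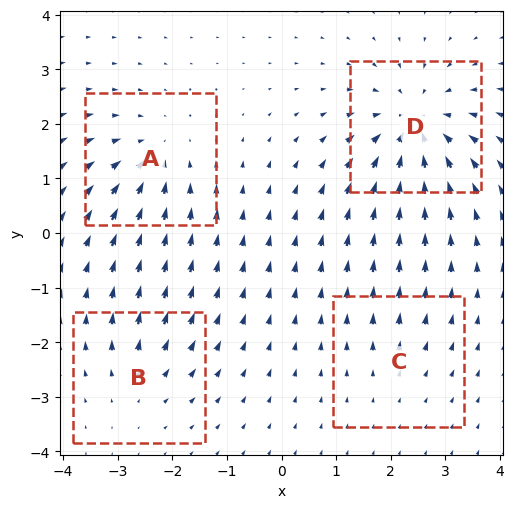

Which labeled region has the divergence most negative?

D

Divergence at each region's feature centre — A: about -5, B: about +3, C: about +2, D: about -7. Region D is most negative.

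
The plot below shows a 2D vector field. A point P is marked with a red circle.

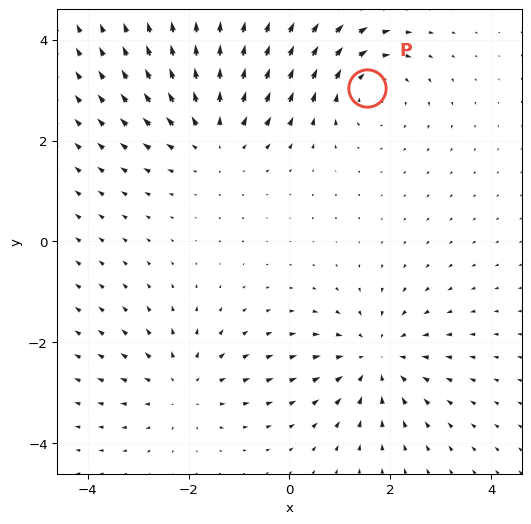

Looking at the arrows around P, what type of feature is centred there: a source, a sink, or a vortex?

vortex

At P (1.5, 3.0) the arrows circulate clockwise. Divergence ≈0, curl about -4 — near-zero divergence with nonzero curl is a vortex.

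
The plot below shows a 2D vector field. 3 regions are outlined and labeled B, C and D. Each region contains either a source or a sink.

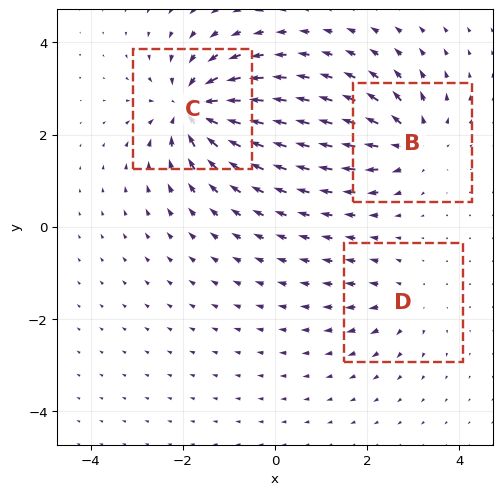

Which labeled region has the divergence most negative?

Divergence at each region's feature centre — B: about +4, C: about -6, D: about +2. Region C is most negative.

C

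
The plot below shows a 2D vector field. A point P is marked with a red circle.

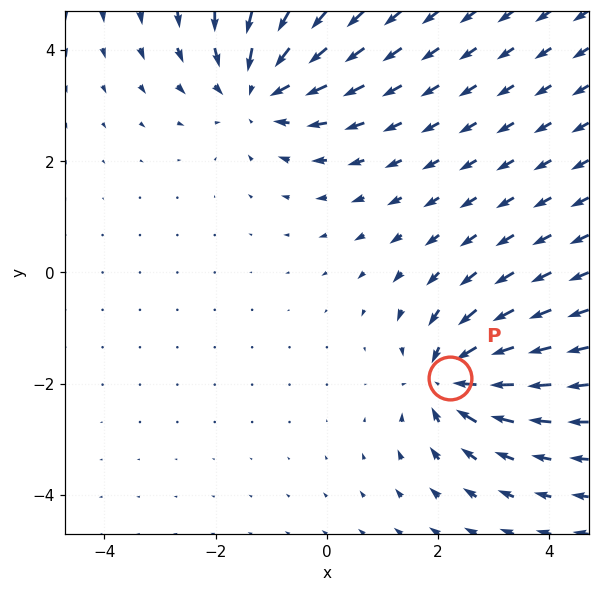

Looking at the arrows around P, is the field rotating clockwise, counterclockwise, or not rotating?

Near P at (2.2, -1.9) the arrows show no circulation. The curl there is ≈0.

not rotating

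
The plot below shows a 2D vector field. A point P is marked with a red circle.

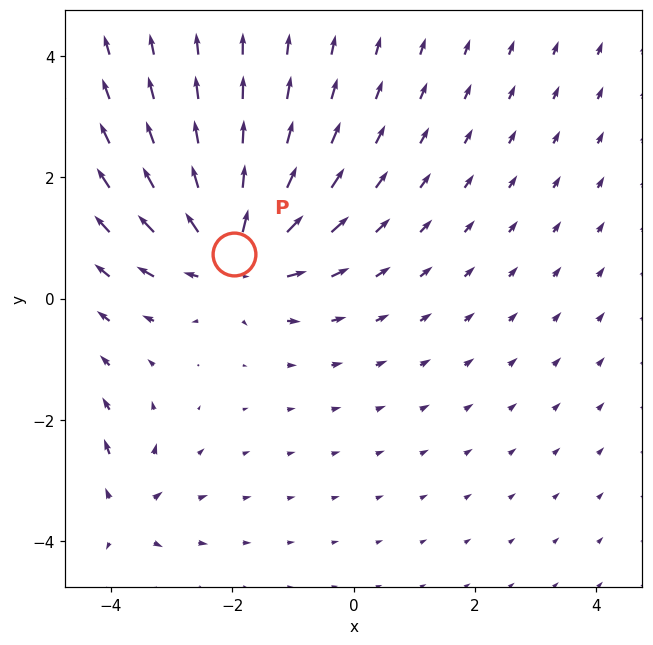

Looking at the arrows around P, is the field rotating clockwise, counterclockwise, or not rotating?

not rotating

Near P at (-2.0, 0.7) the arrows show no circulation. The curl there is ≈0.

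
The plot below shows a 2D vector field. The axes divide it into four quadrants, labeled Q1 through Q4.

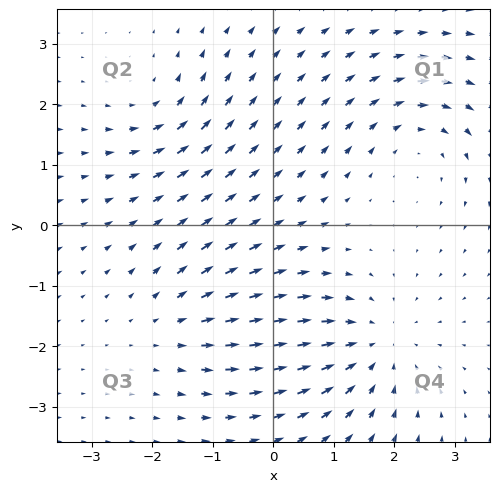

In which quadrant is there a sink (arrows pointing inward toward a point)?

Q4

The sink sits at approximately (1.7, -2.0), which lies in quadrant Q4. The divergence there is about -4, negative as expected for a sink.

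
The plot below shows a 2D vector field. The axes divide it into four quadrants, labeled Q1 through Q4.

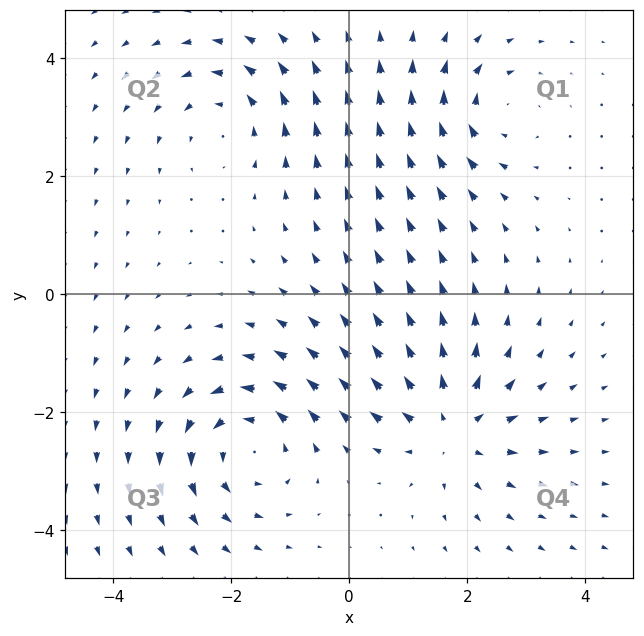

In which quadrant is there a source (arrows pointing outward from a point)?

Q4

The source sits at approximately (1.7, -2.2), which lies in quadrant Q4. The divergence there is about +4, positive as expected for a source.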